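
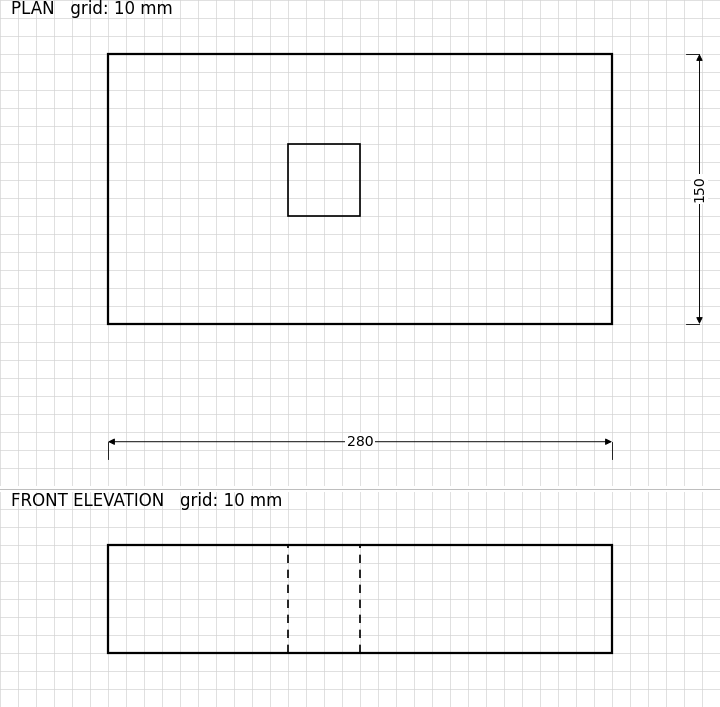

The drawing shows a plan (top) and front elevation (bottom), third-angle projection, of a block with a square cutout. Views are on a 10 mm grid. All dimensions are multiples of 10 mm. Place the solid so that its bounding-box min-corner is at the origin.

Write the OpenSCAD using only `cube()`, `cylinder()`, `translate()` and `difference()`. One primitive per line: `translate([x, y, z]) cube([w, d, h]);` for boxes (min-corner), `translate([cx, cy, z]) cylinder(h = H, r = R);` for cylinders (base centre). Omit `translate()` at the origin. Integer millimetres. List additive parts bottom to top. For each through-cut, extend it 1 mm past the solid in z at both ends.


difference() {
  cube([280, 150, 60]);
  translate([100, 60, -1]) cube([40, 40, 62]);
}


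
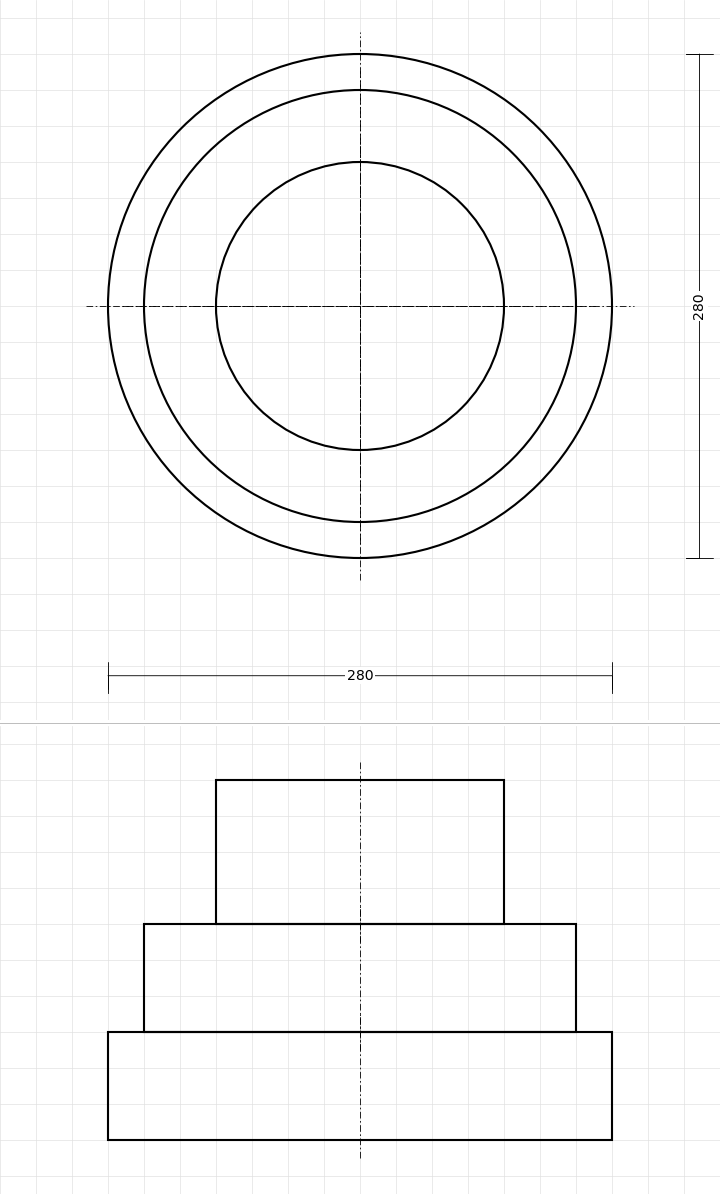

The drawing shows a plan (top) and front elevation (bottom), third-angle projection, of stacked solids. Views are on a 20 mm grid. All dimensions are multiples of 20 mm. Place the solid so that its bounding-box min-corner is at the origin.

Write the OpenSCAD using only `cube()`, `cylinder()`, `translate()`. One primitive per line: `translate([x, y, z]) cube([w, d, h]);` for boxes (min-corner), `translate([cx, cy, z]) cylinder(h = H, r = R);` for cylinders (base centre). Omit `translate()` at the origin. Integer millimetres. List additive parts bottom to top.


translate([140, 140, 0]) cylinder(h = 60, r = 140);
translate([140, 140, 60]) cylinder(h = 60, r = 120);
translate([140, 140, 120]) cylinder(h = 80, r = 80);


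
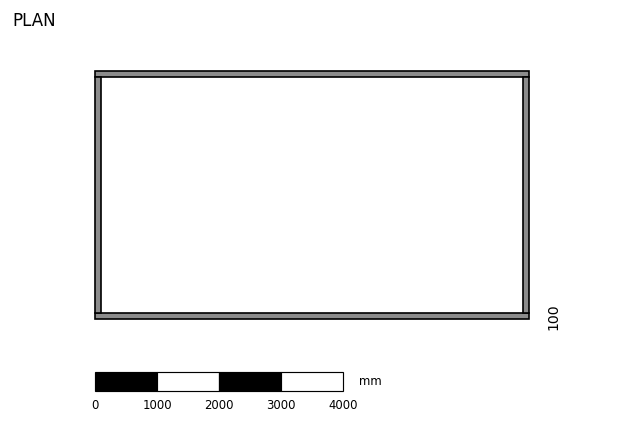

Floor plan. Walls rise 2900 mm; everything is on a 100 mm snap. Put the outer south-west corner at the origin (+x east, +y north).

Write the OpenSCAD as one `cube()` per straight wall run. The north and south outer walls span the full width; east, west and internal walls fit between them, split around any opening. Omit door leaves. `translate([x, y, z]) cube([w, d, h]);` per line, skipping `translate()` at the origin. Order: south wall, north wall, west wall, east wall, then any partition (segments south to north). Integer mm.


cube([7000, 100, 2900]);
translate([0, 3900, 0]) cube([7000, 100, 2900]);
translate([0, 100, 0]) cube([100, 3800, 2900]);
translate([6900, 100, 0]) cube([100, 3800, 2900]);


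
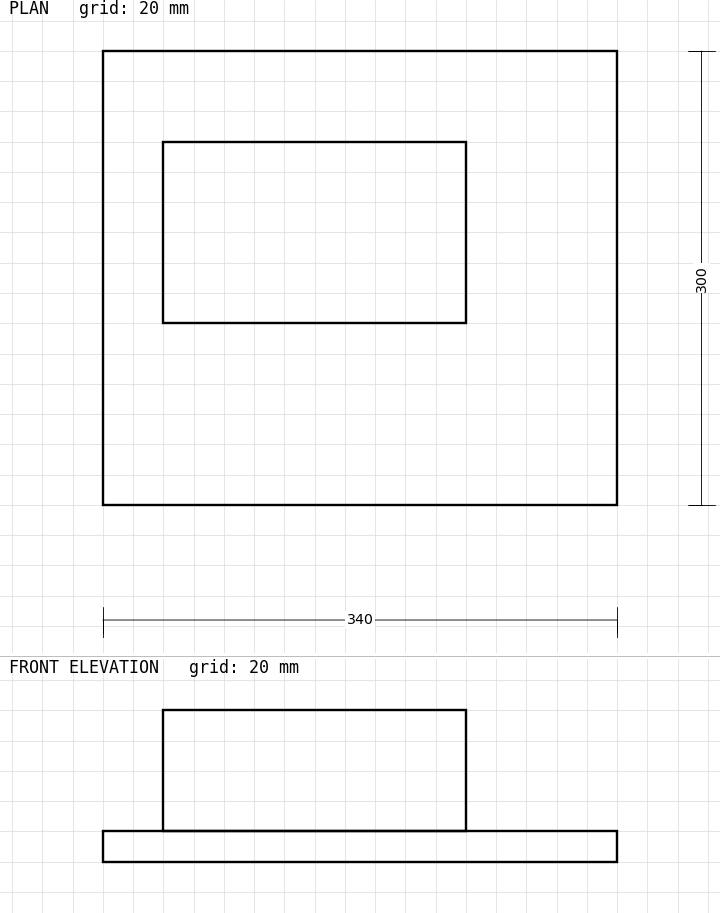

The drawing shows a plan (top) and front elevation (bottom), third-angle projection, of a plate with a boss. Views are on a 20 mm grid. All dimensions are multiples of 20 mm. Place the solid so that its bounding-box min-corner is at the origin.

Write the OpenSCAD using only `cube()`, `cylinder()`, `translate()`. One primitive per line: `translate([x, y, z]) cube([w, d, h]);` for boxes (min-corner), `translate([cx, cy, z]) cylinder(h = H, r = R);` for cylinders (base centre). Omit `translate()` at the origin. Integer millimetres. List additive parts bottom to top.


cube([340, 300, 20]);
translate([40, 120, 20]) cube([200, 120, 80]);


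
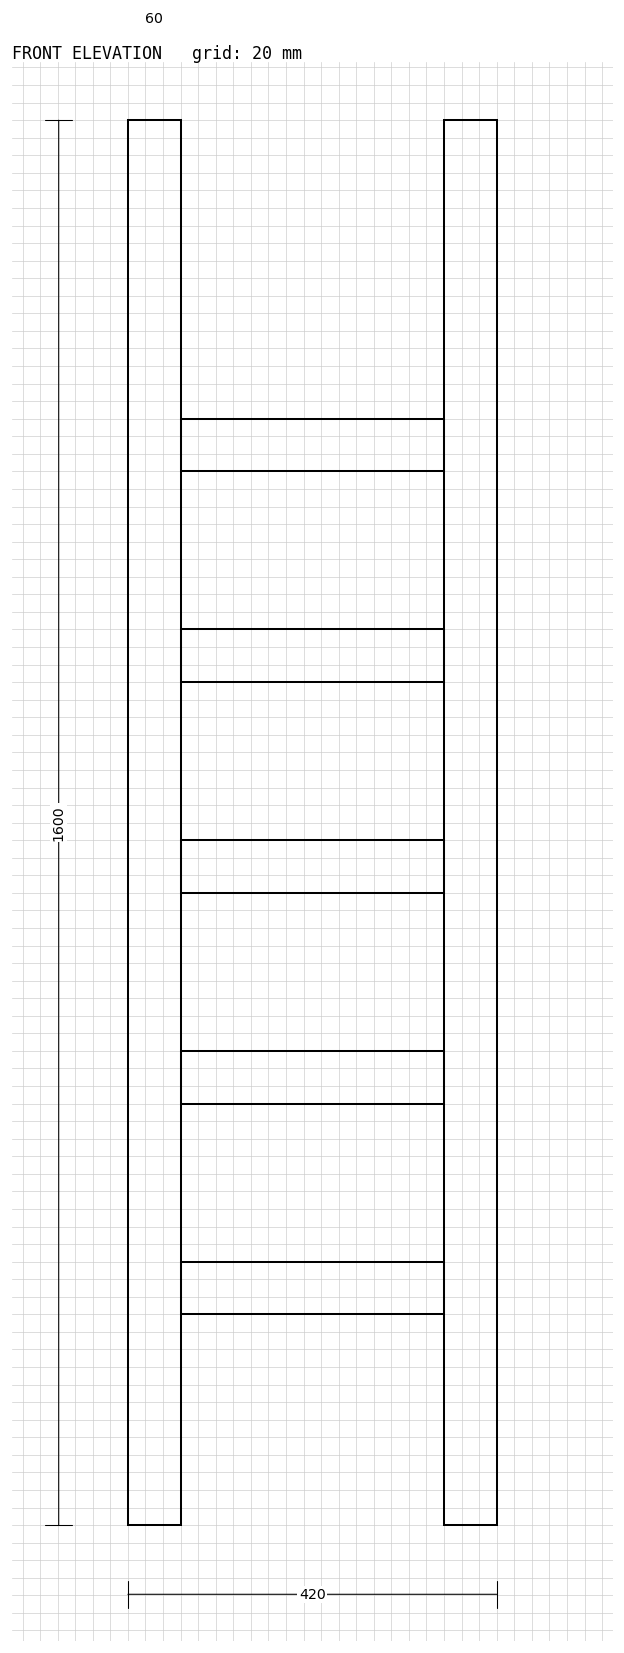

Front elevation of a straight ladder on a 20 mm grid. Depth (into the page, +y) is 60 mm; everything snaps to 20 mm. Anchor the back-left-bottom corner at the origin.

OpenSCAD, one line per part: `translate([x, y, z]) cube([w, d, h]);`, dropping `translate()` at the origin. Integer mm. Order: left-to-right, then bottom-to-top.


cube([60, 60, 1600]);
translate([60, 0, 240]) cube([300, 60, 60]);
translate([60, 0, 480]) cube([300, 60, 60]);
translate([60, 0, 720]) cube([300, 60, 60]);
translate([60, 0, 960]) cube([300, 60, 60]);
translate([60, 0, 1200]) cube([300, 60, 60]);
translate([360, 0, 0]) cube([60, 60, 1600]);


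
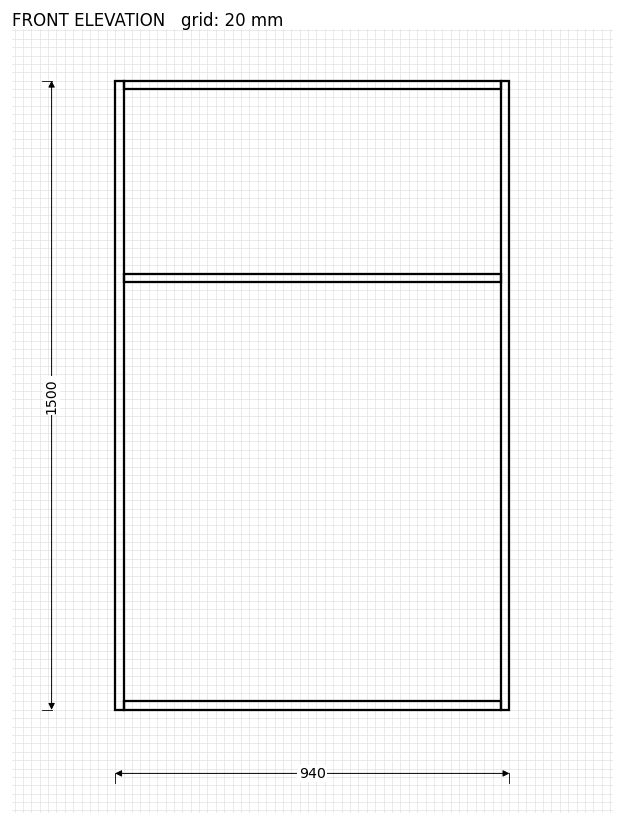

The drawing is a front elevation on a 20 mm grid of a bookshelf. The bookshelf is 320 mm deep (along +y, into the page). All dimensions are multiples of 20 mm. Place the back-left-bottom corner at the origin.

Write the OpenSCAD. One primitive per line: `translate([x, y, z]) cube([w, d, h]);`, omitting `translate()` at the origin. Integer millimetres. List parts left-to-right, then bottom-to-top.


cube([20, 320, 1500]);
translate([20, 0, 0]) cube([900, 320, 20]);
translate([20, 0, 1020]) cube([900, 320, 20]);
translate([20, 0, 1480]) cube([900, 320, 20]);
translate([920, 0, 0]) cube([20, 320, 1500]);


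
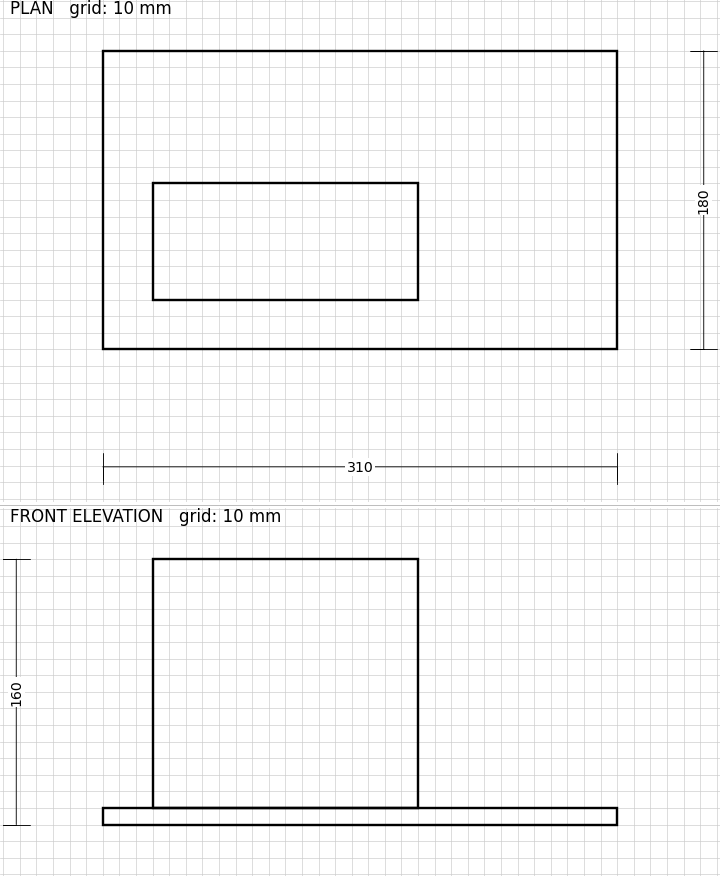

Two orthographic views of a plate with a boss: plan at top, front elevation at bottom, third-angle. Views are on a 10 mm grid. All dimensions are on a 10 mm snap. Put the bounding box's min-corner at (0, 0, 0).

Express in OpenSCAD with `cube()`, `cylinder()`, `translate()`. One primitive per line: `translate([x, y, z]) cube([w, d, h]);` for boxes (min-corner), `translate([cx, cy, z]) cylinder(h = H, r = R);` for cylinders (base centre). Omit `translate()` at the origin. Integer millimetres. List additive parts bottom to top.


cube([310, 180, 10]);
translate([30, 30, 10]) cube([160, 70, 150]);


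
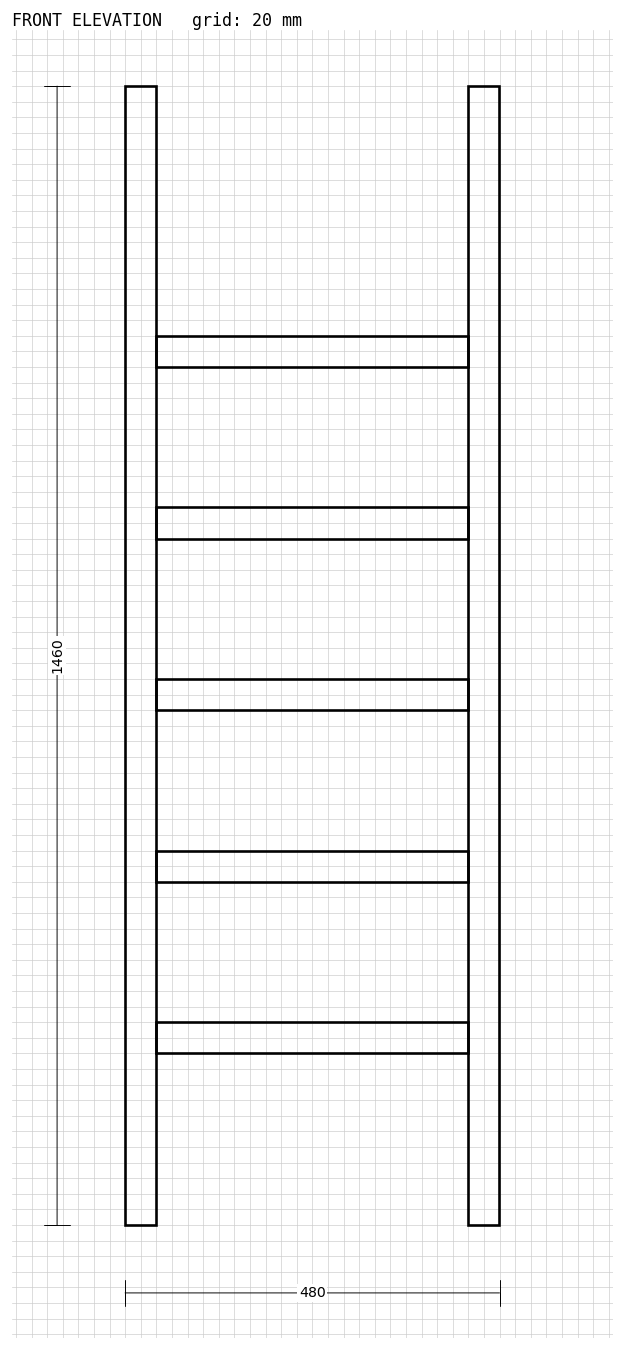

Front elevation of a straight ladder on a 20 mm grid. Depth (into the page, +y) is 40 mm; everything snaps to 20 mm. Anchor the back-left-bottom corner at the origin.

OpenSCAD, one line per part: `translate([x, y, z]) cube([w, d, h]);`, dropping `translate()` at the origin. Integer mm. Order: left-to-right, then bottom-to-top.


cube([40, 40, 1460]);
translate([40, 0, 220]) cube([400, 40, 40]);
translate([40, 0, 440]) cube([400, 40, 40]);
translate([40, 0, 660]) cube([400, 40, 40]);
translate([40, 0, 880]) cube([400, 40, 40]);
translate([40, 0, 1100]) cube([400, 40, 40]);
translate([440, 0, 0]) cube([40, 40, 1460]);


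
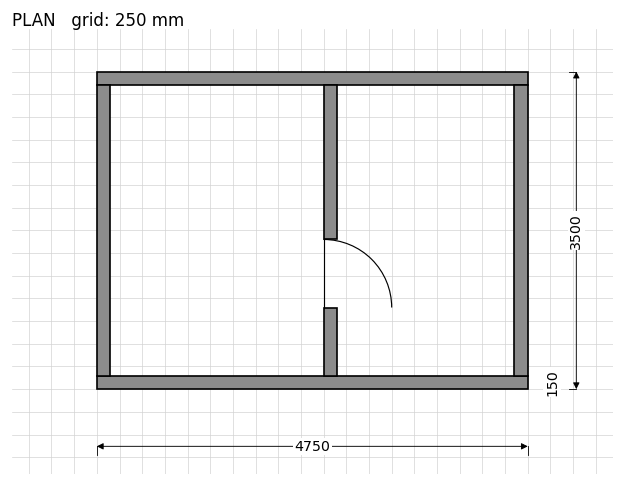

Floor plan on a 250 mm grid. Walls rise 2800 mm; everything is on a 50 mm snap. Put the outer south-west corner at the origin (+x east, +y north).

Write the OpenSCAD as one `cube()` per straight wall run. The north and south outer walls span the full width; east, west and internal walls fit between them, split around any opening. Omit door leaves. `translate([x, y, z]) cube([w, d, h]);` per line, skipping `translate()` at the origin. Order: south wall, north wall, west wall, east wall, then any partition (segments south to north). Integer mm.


cube([4750, 150, 2800]);
translate([0, 3350, 0]) cube([4750, 150, 2800]);
translate([0, 150, 0]) cube([150, 3200, 2800]);
translate([4600, 150, 0]) cube([150, 3200, 2800]);
translate([2500, 150, 0]) cube([150, 750, 2800]);
translate([2500, 1650, 0]) cube([150, 1700, 2800]);


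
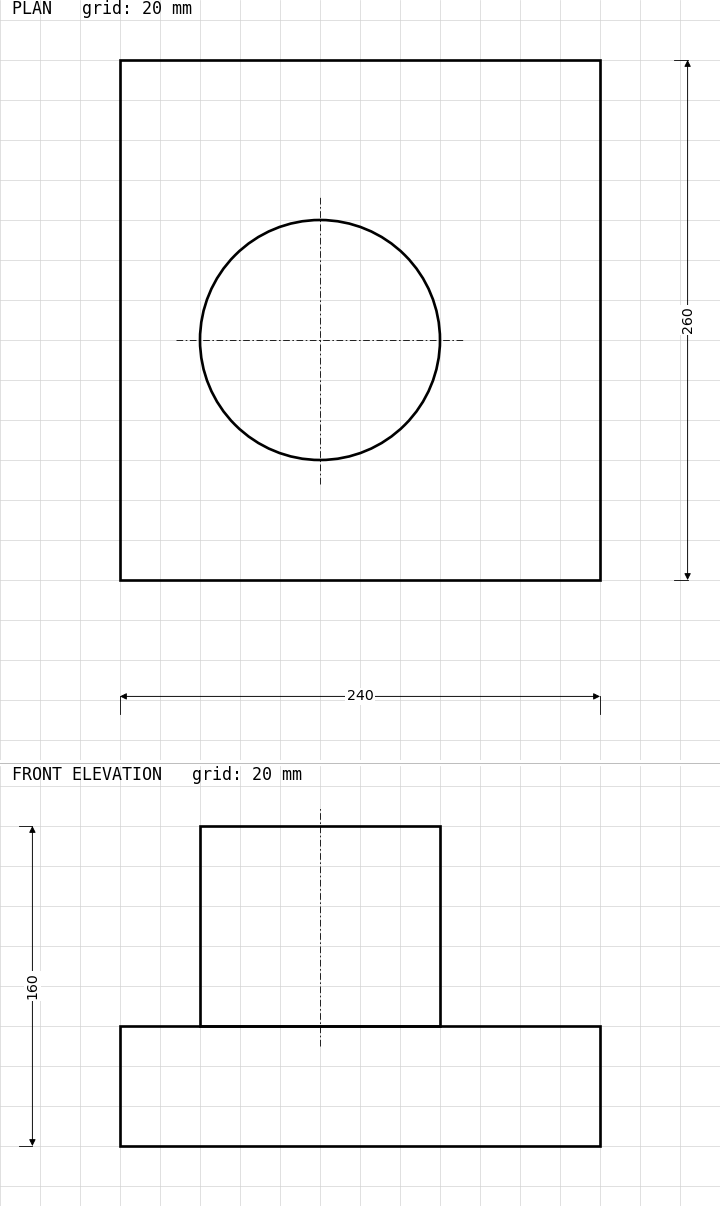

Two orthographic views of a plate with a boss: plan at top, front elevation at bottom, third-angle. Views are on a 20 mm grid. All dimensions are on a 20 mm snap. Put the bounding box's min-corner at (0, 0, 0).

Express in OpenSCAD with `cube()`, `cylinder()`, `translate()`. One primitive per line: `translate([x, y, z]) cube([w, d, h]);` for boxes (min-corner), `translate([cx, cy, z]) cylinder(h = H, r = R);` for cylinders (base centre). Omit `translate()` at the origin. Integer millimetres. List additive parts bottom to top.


cube([240, 260, 60]);
translate([100, 120, 60]) cylinder(h = 100, r = 60);


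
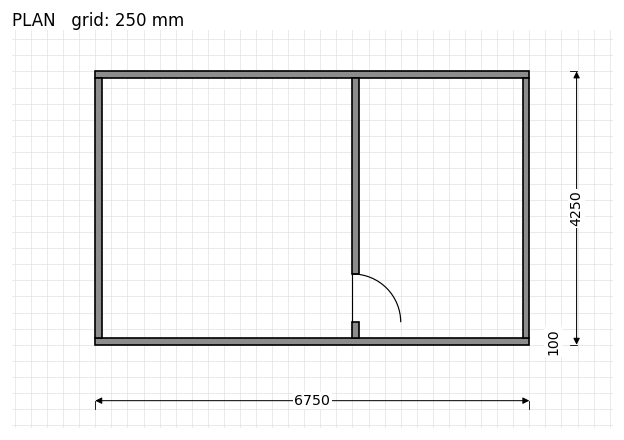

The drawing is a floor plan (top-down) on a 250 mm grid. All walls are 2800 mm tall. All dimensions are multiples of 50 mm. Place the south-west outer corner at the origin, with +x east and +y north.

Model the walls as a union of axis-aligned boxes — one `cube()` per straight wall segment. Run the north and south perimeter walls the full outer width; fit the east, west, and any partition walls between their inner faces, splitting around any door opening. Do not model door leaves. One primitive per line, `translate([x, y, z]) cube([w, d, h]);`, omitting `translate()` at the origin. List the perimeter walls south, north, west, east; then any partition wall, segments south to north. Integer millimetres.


cube([6750, 100, 2800]);
translate([0, 4150, 0]) cube([6750, 100, 2800]);
translate([0, 100, 0]) cube([100, 4050, 2800]);
translate([6650, 100, 0]) cube([100, 4050, 2800]);
translate([4000, 100, 0]) cube([100, 250, 2800]);
translate([4000, 1100, 0]) cube([100, 3050, 2800]);


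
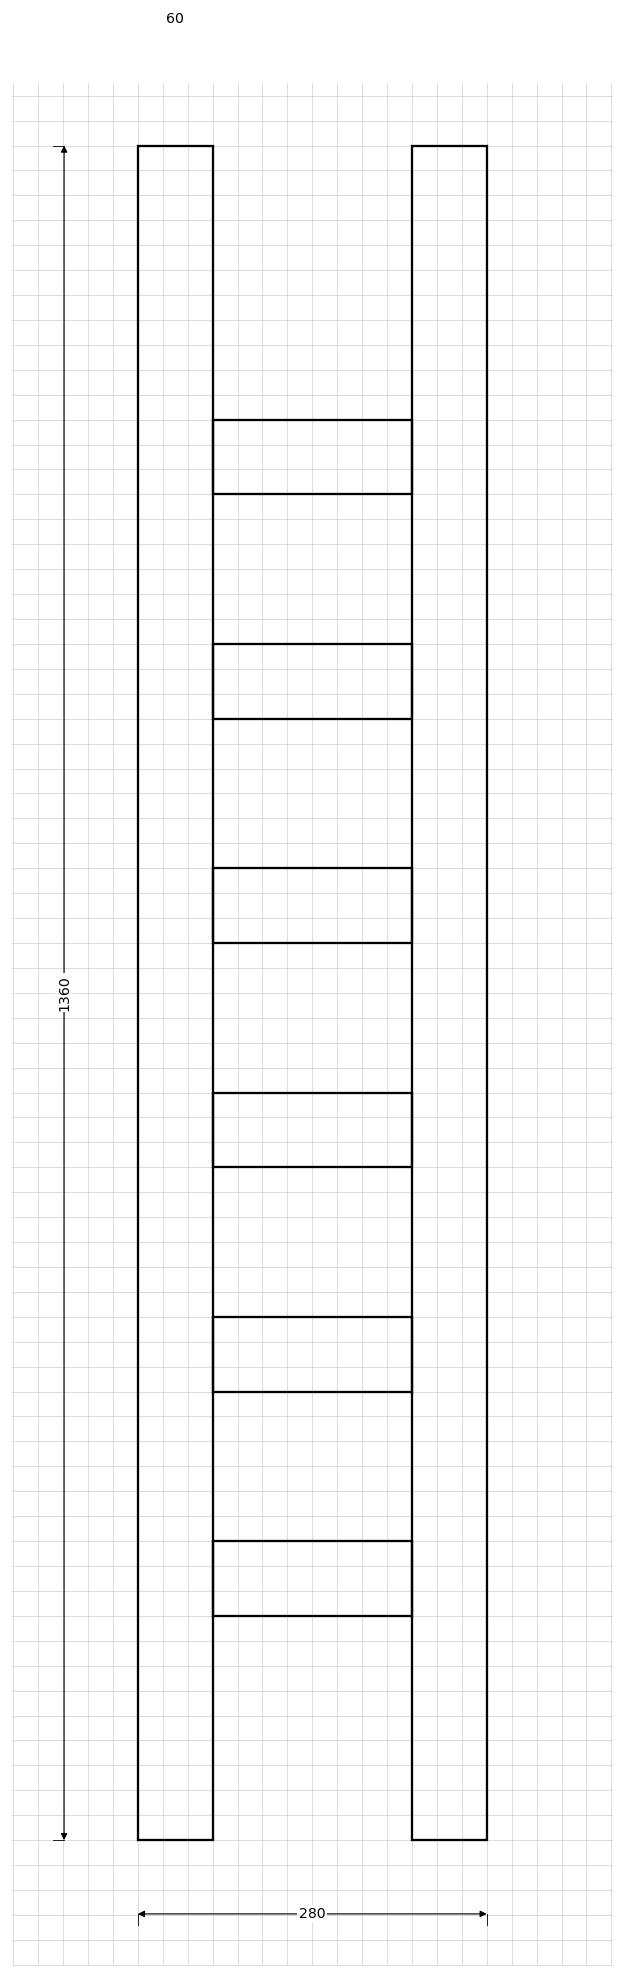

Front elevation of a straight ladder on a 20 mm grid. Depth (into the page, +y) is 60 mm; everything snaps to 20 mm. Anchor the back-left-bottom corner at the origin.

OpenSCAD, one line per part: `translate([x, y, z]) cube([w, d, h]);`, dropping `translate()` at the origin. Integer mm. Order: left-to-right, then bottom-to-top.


cube([60, 60, 1360]);
translate([60, 0, 180]) cube([160, 60, 60]);
translate([60, 0, 360]) cube([160, 60, 60]);
translate([60, 0, 540]) cube([160, 60, 60]);
translate([60, 0, 720]) cube([160, 60, 60]);
translate([60, 0, 900]) cube([160, 60, 60]);
translate([60, 0, 1080]) cube([160, 60, 60]);
translate([220, 0, 0]) cube([60, 60, 1360]);


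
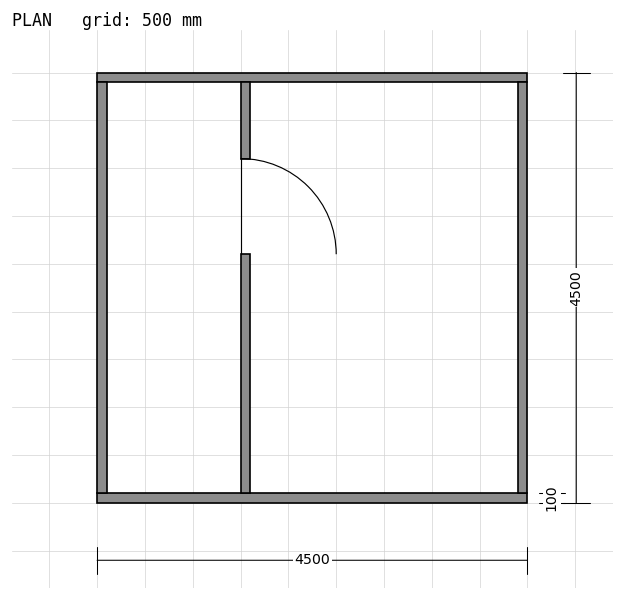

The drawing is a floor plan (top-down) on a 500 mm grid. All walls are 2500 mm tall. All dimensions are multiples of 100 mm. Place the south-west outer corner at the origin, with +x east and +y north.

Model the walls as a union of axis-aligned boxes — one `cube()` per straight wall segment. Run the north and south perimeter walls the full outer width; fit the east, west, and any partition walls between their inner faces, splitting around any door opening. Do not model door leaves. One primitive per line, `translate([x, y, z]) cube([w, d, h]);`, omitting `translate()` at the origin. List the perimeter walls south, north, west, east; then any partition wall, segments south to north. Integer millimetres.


cube([4500, 100, 2500]);
translate([0, 4400, 0]) cube([4500, 100, 2500]);
translate([0, 100, 0]) cube([100, 4300, 2500]);
translate([4400, 100, 0]) cube([100, 4300, 2500]);
translate([1500, 100, 0]) cube([100, 2500, 2500]);
translate([1500, 3600, 0]) cube([100, 800, 2500]);


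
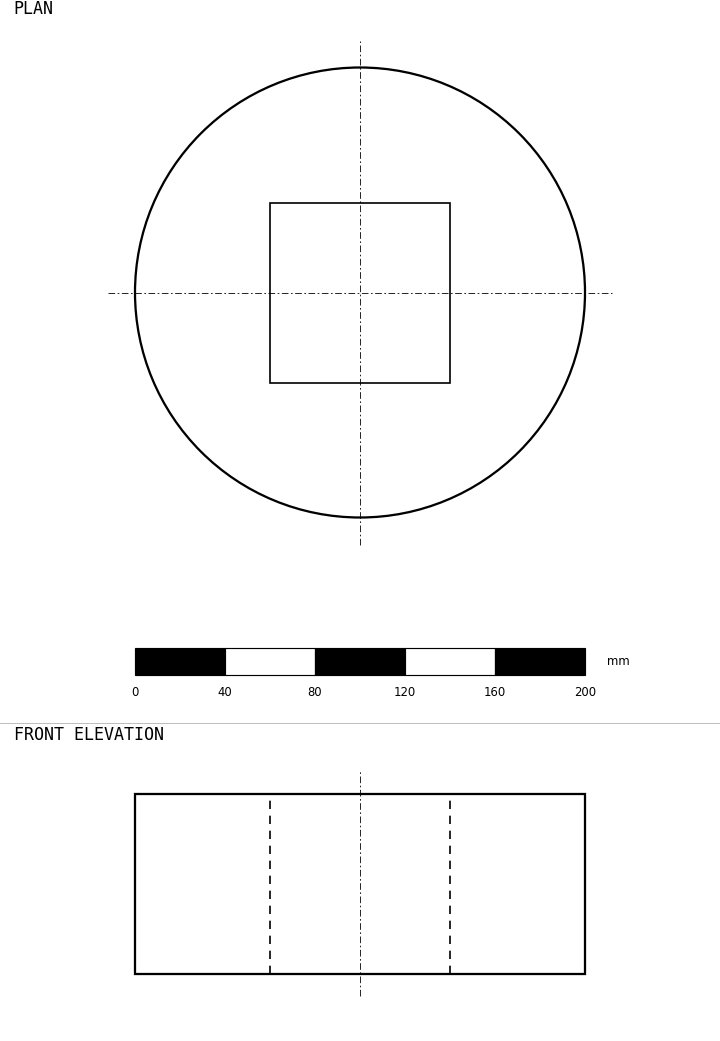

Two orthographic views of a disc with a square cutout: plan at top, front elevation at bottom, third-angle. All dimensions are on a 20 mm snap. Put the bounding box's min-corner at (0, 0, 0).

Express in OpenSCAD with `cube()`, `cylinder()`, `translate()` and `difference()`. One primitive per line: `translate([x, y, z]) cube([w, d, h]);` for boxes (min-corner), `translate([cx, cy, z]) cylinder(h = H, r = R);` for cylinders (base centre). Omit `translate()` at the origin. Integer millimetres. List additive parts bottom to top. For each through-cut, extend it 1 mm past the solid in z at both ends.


difference() {
  translate([100, 100, 0]) cylinder(h = 80, r = 100);
  translate([60, 60, -1]) cube([80, 80, 82]);
}


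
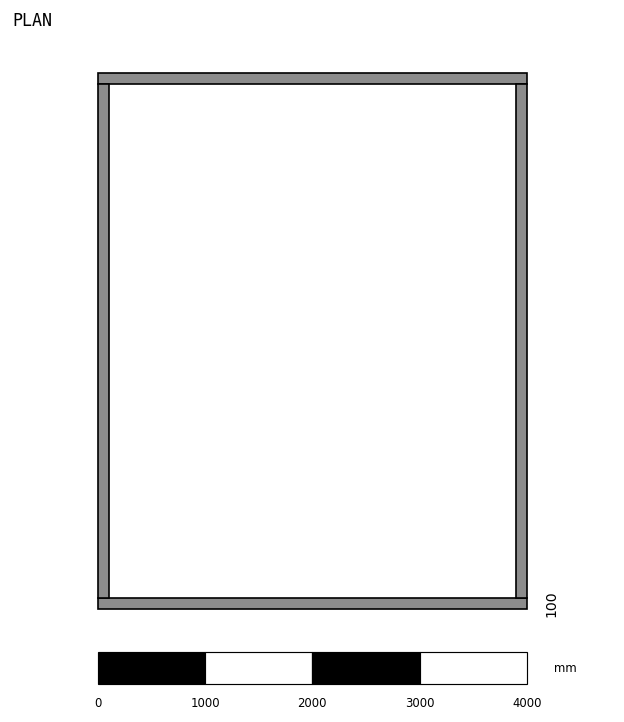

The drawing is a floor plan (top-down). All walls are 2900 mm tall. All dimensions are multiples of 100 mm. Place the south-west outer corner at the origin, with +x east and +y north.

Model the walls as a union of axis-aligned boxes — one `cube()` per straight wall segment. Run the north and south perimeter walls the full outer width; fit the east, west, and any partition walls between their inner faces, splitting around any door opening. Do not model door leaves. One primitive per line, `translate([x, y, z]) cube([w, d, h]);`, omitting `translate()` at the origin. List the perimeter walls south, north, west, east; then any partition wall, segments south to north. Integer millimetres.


cube([4000, 100, 2900]);
translate([0, 4900, 0]) cube([4000, 100, 2900]);
translate([0, 100, 0]) cube([100, 4800, 2900]);
translate([3900, 100, 0]) cube([100, 4800, 2900]);


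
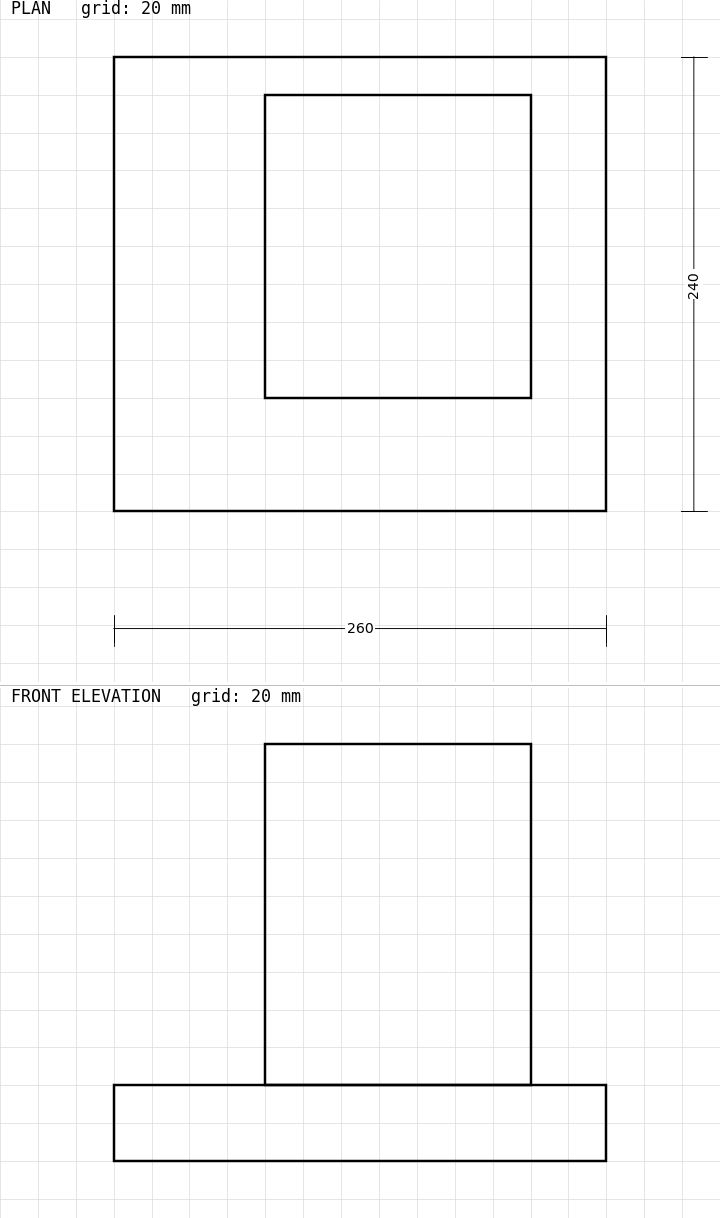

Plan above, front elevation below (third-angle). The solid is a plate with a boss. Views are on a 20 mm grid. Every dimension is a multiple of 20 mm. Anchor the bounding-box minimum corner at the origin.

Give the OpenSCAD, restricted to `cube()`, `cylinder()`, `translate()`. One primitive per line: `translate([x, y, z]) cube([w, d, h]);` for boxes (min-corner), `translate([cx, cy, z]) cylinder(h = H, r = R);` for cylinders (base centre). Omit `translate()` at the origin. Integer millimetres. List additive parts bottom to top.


cube([260, 240, 40]);
translate([80, 60, 40]) cube([140, 160, 180]);


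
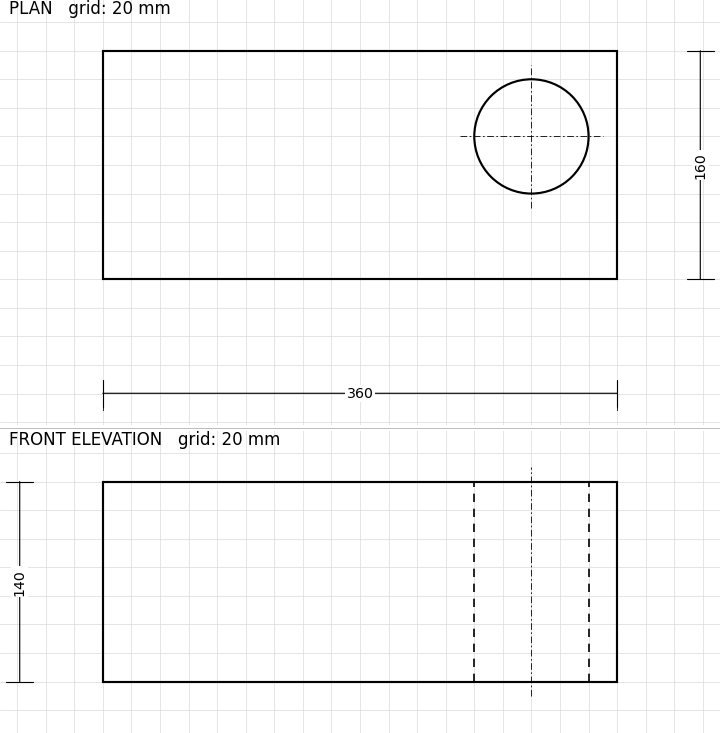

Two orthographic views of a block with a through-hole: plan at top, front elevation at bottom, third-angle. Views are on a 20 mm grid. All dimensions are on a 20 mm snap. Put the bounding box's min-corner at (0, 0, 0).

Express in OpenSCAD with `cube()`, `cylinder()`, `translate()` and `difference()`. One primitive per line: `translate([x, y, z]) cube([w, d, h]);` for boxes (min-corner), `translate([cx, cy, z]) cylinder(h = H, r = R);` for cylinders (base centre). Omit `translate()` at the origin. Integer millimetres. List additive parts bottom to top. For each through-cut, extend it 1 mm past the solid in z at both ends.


difference() {
  cube([360, 160, 140]);
  translate([300, 100, -1]) cylinder(h = 142, r = 40);
}


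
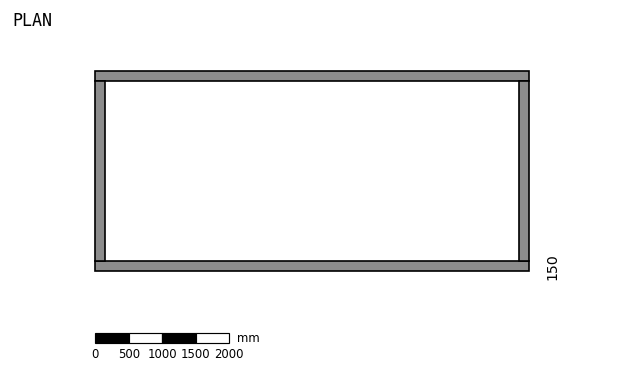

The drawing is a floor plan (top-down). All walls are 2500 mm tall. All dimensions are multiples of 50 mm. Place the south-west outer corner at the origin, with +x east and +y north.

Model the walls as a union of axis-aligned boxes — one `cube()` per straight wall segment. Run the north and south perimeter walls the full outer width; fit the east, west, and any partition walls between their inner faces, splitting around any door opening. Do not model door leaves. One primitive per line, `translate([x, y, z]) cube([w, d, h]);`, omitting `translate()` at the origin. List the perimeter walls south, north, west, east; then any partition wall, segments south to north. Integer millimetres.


cube([6500, 150, 2500]);
translate([0, 2850, 0]) cube([6500, 150, 2500]);
translate([0, 150, 0]) cube([150, 2700, 2500]);
translate([6350, 150, 0]) cube([150, 2700, 2500]);


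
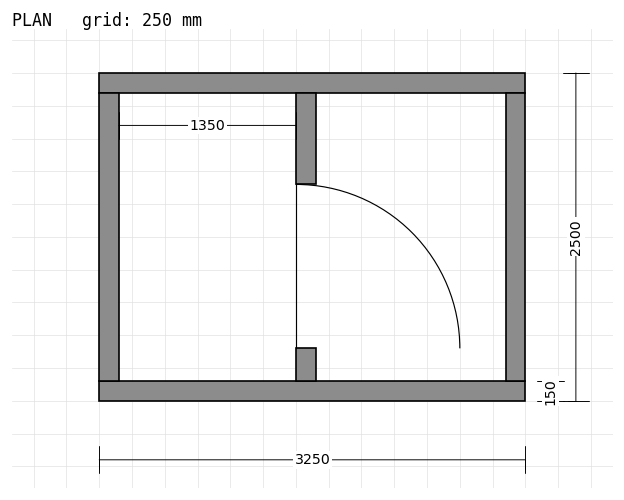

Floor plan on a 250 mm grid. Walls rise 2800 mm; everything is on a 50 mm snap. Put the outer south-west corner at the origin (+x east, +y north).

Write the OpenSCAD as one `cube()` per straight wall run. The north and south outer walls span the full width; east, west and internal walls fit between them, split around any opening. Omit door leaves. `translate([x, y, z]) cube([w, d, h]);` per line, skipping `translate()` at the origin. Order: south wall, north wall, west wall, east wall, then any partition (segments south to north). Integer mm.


cube([3250, 150, 2800]);
translate([0, 2350, 0]) cube([3250, 150, 2800]);
translate([0, 150, 0]) cube([150, 2200, 2800]);
translate([3100, 150, 0]) cube([150, 2200, 2800]);
translate([1500, 150, 0]) cube([150, 250, 2800]);
translate([1500, 1650, 0]) cube([150, 700, 2800]);


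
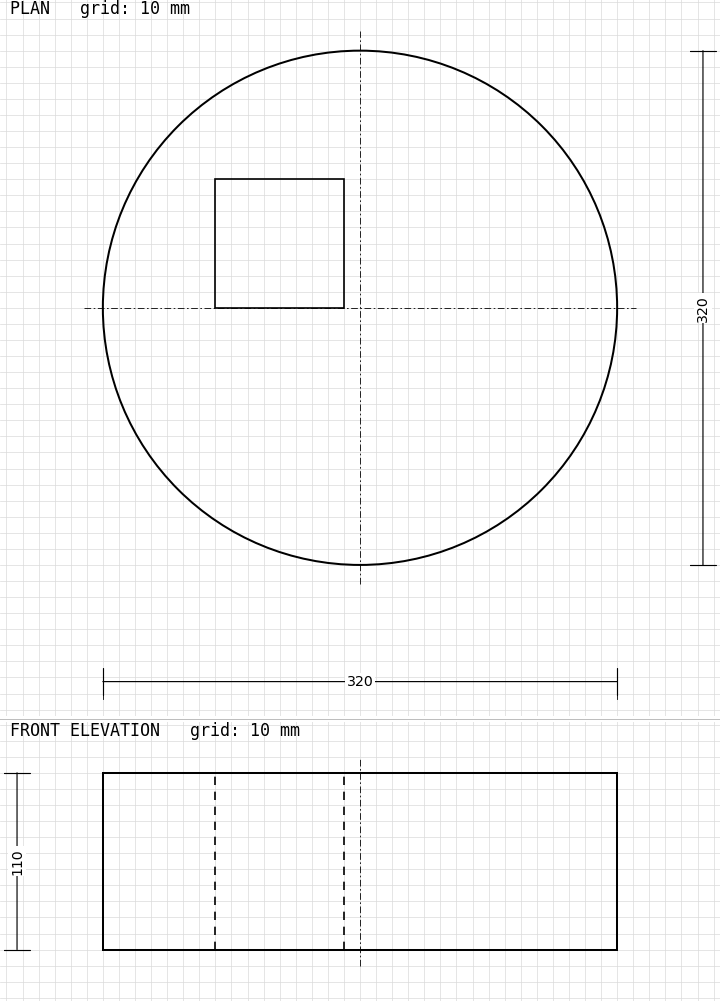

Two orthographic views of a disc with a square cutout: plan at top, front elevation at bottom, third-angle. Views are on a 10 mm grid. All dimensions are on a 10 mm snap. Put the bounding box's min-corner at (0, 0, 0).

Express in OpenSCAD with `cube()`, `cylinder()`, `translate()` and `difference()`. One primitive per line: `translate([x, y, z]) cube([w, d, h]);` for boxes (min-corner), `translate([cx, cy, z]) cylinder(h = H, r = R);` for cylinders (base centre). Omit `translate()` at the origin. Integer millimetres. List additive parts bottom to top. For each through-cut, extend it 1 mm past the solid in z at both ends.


difference() {
  translate([160, 160, 0]) cylinder(h = 110, r = 160);
  translate([70, 160, -1]) cube([80, 80, 112]);
}


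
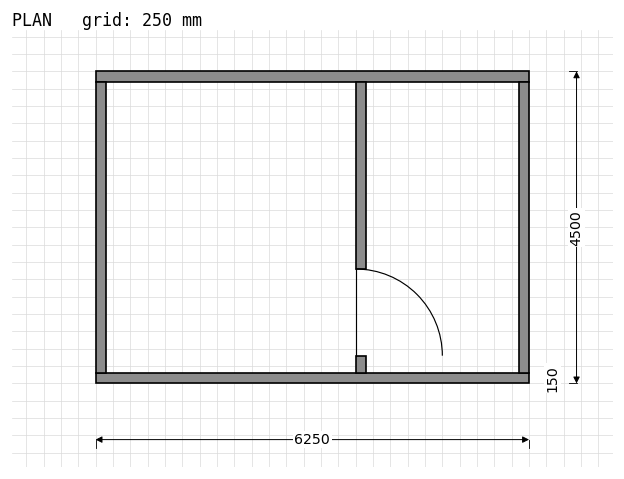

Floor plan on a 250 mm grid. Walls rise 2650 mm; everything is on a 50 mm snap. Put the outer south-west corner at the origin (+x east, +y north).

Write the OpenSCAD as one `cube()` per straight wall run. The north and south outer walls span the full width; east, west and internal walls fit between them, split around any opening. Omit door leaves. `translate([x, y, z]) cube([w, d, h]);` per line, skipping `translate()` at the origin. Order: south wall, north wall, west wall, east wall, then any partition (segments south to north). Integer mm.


cube([6250, 150, 2650]);
translate([0, 4350, 0]) cube([6250, 150, 2650]);
translate([0, 150, 0]) cube([150, 4200, 2650]);
translate([6100, 150, 0]) cube([150, 4200, 2650]);
translate([3750, 150, 0]) cube([150, 250, 2650]);
translate([3750, 1650, 0]) cube([150, 2700, 2650]);


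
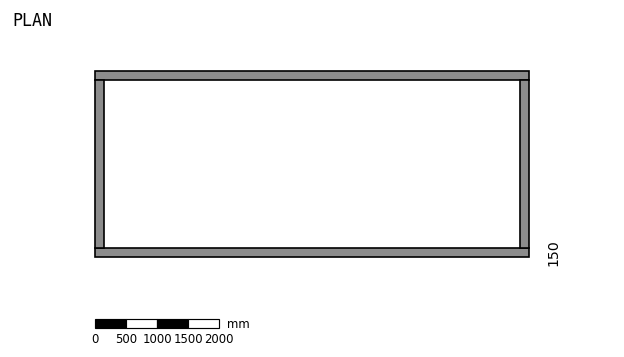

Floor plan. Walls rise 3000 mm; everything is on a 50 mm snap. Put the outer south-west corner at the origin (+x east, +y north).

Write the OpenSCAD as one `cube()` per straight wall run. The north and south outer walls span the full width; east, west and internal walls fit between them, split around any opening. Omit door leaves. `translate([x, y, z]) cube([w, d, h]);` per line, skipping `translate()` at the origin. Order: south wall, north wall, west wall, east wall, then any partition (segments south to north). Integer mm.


cube([7000, 150, 3000]);
translate([0, 2850, 0]) cube([7000, 150, 3000]);
translate([0, 150, 0]) cube([150, 2700, 3000]);
translate([6850, 150, 0]) cube([150, 2700, 3000]);


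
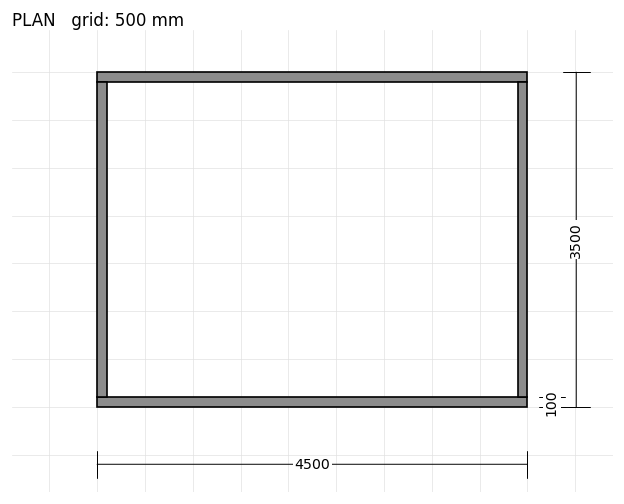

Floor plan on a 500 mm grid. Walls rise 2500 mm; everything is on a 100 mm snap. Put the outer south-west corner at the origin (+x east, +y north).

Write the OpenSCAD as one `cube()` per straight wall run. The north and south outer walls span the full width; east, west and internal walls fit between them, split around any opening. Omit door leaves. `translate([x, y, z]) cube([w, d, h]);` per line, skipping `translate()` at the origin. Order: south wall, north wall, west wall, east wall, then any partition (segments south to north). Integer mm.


cube([4500, 100, 2500]);
translate([0, 3400, 0]) cube([4500, 100, 2500]);
translate([0, 100, 0]) cube([100, 3300, 2500]);
translate([4400, 100, 0]) cube([100, 3300, 2500]);


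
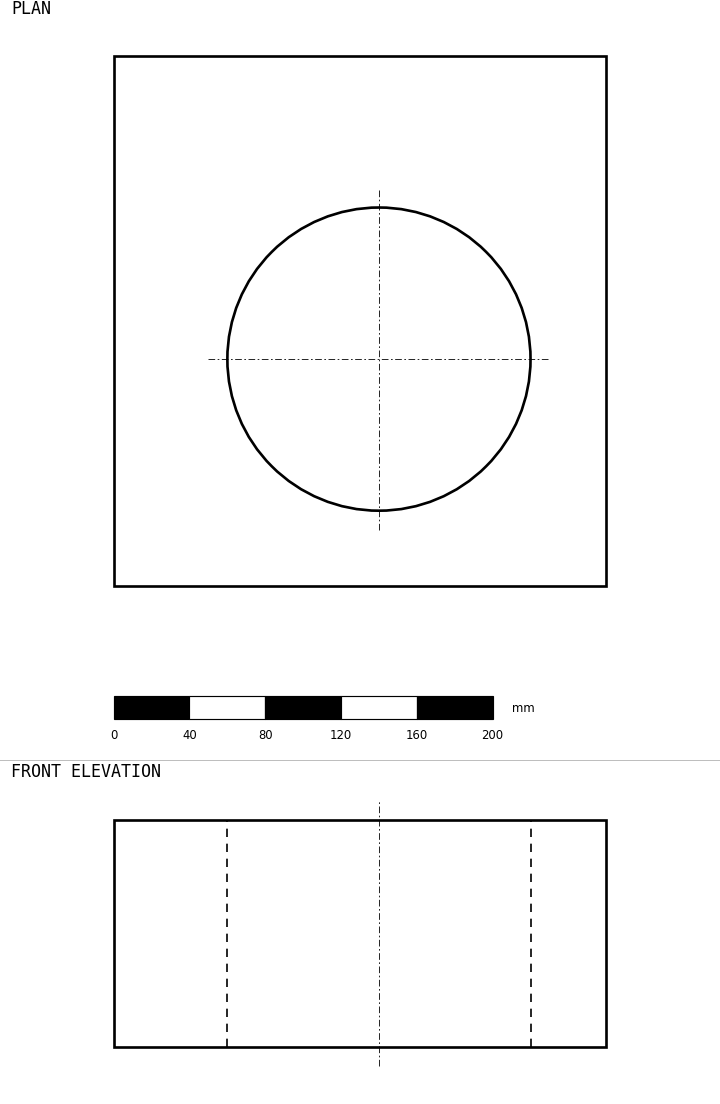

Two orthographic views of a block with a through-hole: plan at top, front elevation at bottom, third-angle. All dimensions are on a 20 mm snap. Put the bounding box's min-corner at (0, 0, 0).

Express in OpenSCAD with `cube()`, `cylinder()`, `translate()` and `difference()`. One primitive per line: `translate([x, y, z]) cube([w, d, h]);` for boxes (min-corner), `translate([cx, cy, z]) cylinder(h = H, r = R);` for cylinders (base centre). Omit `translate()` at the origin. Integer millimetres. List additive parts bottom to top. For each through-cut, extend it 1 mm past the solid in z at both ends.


difference() {
  cube([260, 280, 120]);
  translate([140, 120, -1]) cylinder(h = 122, r = 80);
}


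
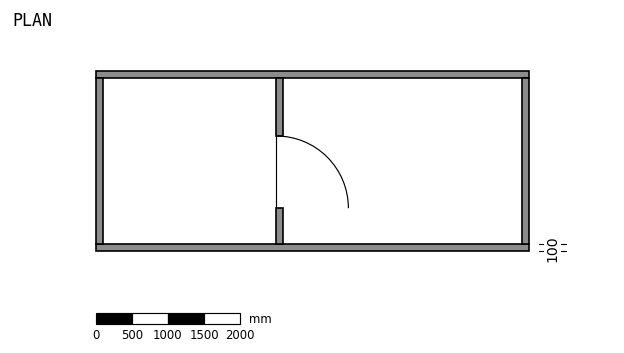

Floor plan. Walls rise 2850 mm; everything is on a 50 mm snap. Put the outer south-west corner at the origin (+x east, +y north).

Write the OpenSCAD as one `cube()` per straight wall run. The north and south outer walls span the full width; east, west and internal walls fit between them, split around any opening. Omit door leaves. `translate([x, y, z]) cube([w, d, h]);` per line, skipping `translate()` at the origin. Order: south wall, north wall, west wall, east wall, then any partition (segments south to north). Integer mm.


cube([6000, 100, 2850]);
translate([0, 2400, 0]) cube([6000, 100, 2850]);
translate([0, 100, 0]) cube([100, 2300, 2850]);
translate([5900, 100, 0]) cube([100, 2300, 2850]);
translate([2500, 100, 0]) cube([100, 500, 2850]);
translate([2500, 1600, 0]) cube([100, 800, 2850]);


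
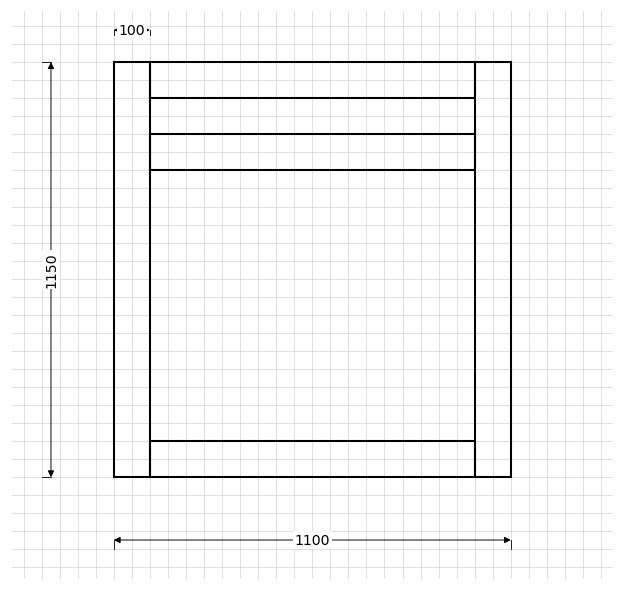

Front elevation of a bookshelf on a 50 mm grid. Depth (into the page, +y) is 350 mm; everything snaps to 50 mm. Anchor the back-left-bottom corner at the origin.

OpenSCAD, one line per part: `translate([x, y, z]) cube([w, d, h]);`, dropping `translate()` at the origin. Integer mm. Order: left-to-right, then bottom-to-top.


cube([100, 350, 1150]);
translate([100, 0, 0]) cube([900, 350, 100]);
translate([100, 0, 850]) cube([900, 350, 100]);
translate([100, 0, 1050]) cube([900, 350, 100]);
translate([1000, 0, 0]) cube([100, 350, 1150]);


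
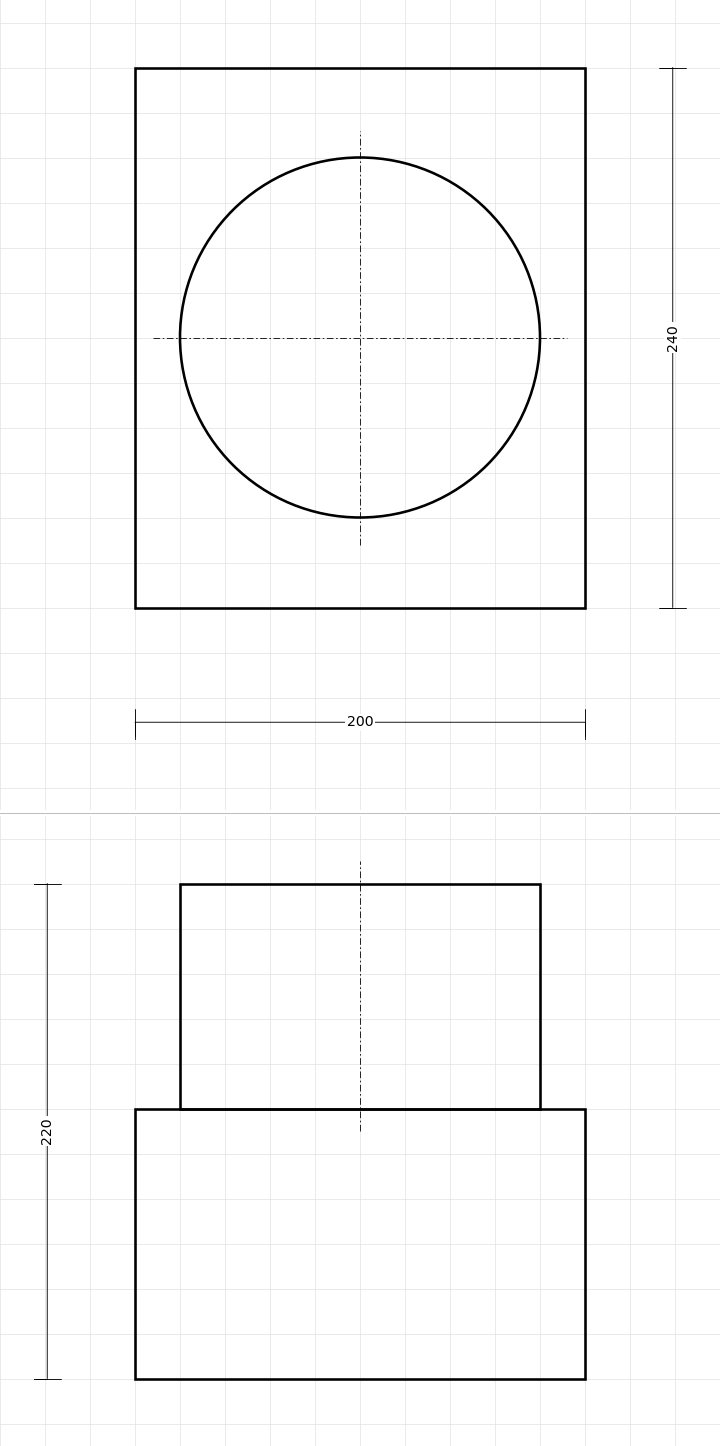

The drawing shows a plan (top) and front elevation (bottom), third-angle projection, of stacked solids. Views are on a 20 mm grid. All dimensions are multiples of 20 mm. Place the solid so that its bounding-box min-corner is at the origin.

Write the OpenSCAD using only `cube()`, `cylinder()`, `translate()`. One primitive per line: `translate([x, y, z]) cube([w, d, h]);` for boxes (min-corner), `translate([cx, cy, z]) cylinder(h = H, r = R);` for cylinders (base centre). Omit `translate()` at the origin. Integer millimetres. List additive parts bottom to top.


cube([200, 240, 120]);
translate([100, 120, 120]) cylinder(h = 100, r = 80);


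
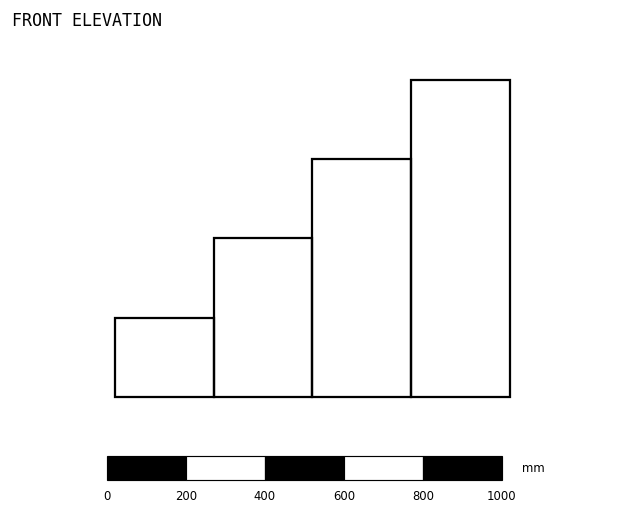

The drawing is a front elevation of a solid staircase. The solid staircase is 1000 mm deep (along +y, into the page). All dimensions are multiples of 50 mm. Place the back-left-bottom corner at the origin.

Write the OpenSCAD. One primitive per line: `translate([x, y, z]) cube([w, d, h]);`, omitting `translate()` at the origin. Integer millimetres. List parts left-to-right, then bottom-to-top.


cube([250, 1000, 200]);
translate([250, 0, 0]) cube([250, 1000, 400]);
translate([500, 0, 0]) cube([250, 1000, 600]);
translate([750, 0, 0]) cube([250, 1000, 800]);


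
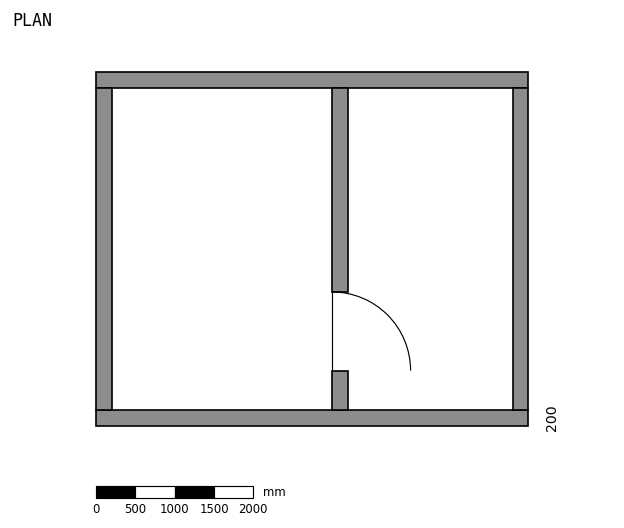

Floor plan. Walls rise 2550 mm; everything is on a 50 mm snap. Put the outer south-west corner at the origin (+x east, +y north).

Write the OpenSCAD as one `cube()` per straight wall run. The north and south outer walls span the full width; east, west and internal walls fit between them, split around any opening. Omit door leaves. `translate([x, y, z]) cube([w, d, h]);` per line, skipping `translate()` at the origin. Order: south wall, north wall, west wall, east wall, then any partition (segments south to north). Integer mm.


cube([5500, 200, 2550]);
translate([0, 4300, 0]) cube([5500, 200, 2550]);
translate([0, 200, 0]) cube([200, 4100, 2550]);
translate([5300, 200, 0]) cube([200, 4100, 2550]);
translate([3000, 200, 0]) cube([200, 500, 2550]);
translate([3000, 1700, 0]) cube([200, 2600, 2550]);


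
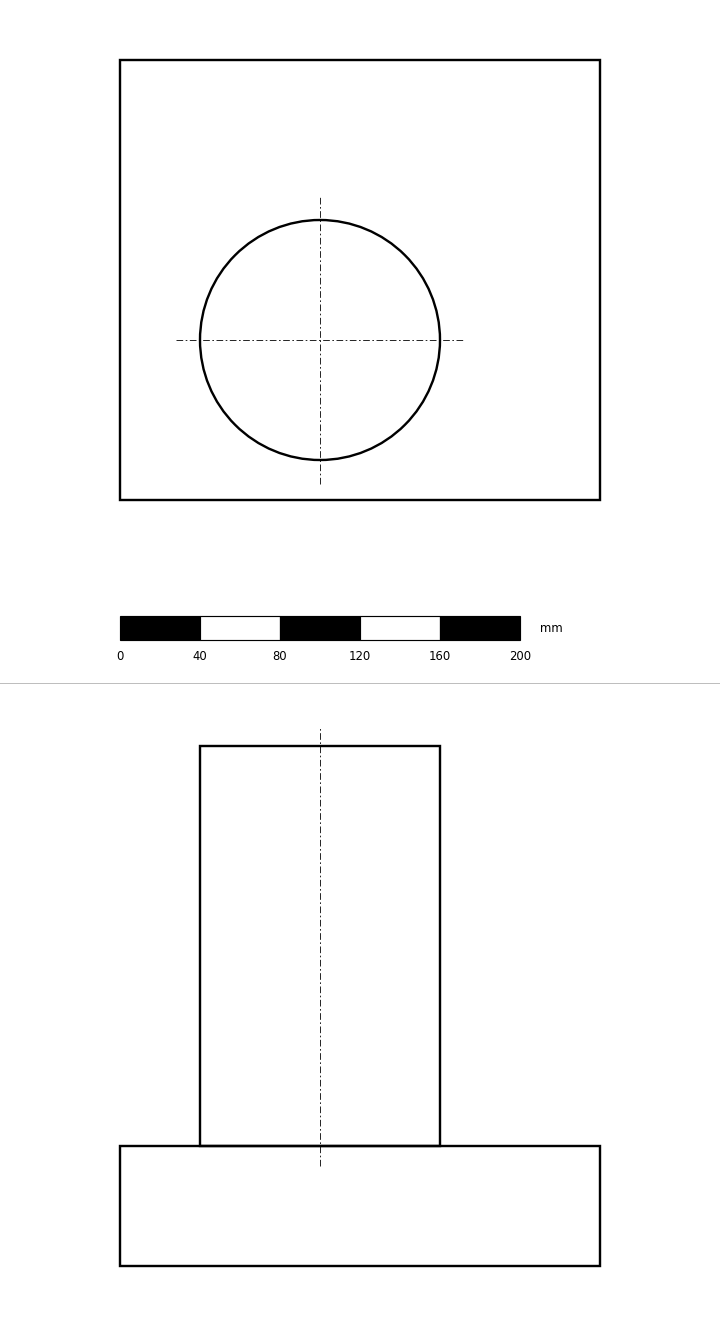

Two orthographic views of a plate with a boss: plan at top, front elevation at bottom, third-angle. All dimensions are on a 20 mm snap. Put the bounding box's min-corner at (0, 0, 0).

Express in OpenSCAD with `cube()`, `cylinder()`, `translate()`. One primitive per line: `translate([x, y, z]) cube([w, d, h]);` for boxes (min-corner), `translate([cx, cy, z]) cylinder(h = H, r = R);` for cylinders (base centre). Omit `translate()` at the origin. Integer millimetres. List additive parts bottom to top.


cube([240, 220, 60]);
translate([100, 80, 60]) cylinder(h = 200, r = 60);


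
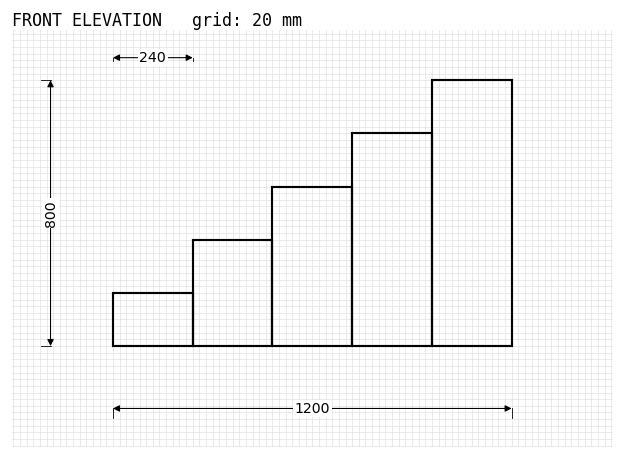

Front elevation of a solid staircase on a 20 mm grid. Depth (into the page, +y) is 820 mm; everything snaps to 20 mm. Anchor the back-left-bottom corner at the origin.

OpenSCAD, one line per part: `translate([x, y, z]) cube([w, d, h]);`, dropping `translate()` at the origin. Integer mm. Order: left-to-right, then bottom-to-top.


cube([240, 820, 160]);
translate([240, 0, 0]) cube([240, 820, 320]);
translate([480, 0, 0]) cube([240, 820, 480]);
translate([720, 0, 0]) cube([240, 820, 640]);
translate([960, 0, 0]) cube([240, 820, 800]);


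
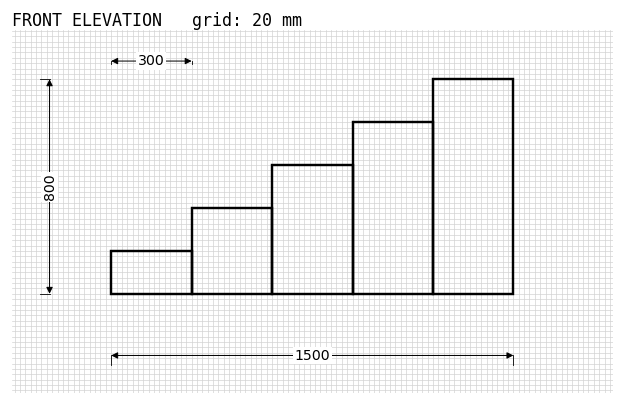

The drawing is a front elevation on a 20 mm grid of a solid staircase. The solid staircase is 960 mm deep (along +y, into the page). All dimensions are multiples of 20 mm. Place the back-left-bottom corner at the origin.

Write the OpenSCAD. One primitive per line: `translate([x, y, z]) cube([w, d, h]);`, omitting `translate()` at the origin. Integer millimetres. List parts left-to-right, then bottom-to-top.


cube([300, 960, 160]);
translate([300, 0, 0]) cube([300, 960, 320]);
translate([600, 0, 0]) cube([300, 960, 480]);
translate([900, 0, 0]) cube([300, 960, 640]);
translate([1200, 0, 0]) cube([300, 960, 800]);


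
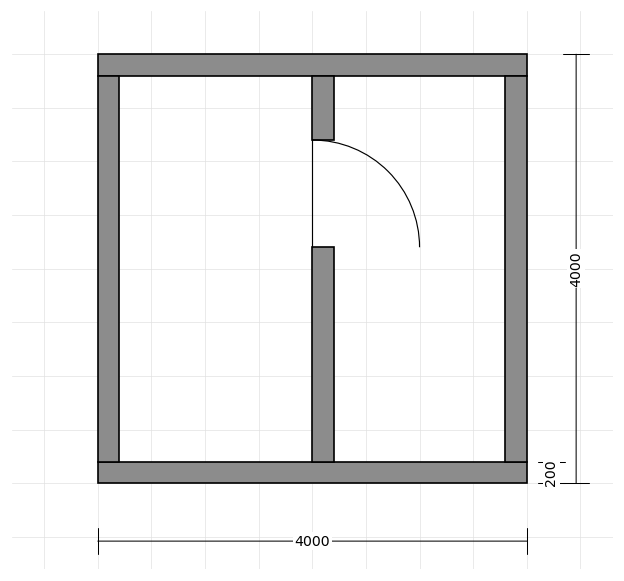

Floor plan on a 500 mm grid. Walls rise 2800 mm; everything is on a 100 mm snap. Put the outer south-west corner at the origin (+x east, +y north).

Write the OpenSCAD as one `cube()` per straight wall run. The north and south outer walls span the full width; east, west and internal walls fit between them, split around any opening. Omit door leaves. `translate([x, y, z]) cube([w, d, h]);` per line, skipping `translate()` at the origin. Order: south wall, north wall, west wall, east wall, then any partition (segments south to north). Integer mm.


cube([4000, 200, 2800]);
translate([0, 3800, 0]) cube([4000, 200, 2800]);
translate([0, 200, 0]) cube([200, 3600, 2800]);
translate([3800, 200, 0]) cube([200, 3600, 2800]);
translate([2000, 200, 0]) cube([200, 2000, 2800]);
translate([2000, 3200, 0]) cube([200, 600, 2800]);


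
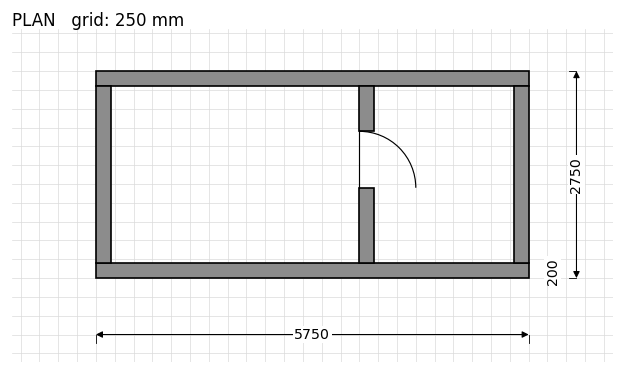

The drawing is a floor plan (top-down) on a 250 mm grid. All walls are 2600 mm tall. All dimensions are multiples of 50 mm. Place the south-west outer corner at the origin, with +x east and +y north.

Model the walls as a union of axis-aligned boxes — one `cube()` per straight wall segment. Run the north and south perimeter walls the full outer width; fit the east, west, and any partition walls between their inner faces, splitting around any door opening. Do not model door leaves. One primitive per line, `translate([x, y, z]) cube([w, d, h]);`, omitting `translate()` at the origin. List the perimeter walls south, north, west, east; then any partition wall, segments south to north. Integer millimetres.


cube([5750, 200, 2600]);
translate([0, 2550, 0]) cube([5750, 200, 2600]);
translate([0, 200, 0]) cube([200, 2350, 2600]);
translate([5550, 200, 0]) cube([200, 2350, 2600]);
translate([3500, 200, 0]) cube([200, 1000, 2600]);
translate([3500, 1950, 0]) cube([200, 600, 2600]);


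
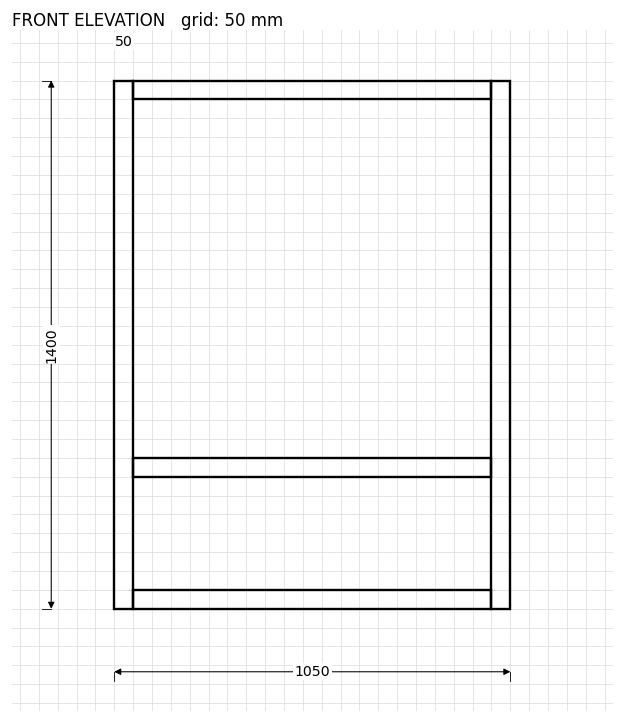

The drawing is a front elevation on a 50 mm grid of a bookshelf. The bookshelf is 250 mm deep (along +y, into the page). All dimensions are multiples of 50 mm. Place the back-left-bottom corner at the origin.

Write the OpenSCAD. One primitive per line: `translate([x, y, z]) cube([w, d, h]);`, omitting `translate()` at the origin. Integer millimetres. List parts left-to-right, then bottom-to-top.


cube([50, 250, 1400]);
translate([50, 0, 0]) cube([950, 250, 50]);
translate([50, 0, 350]) cube([950, 250, 50]);
translate([50, 0, 1350]) cube([950, 250, 50]);
translate([1000, 0, 0]) cube([50, 250, 1400]);


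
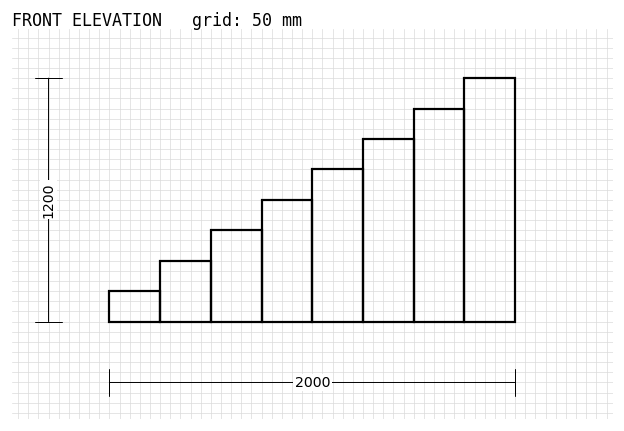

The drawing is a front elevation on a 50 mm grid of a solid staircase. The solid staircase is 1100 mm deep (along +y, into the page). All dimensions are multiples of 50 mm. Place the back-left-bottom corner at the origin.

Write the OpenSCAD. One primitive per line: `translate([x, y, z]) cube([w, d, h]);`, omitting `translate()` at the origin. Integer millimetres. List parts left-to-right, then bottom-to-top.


cube([250, 1100, 150]);
translate([250, 0, 0]) cube([250, 1100, 300]);
translate([500, 0, 0]) cube([250, 1100, 450]);
translate([750, 0, 0]) cube([250, 1100, 600]);
translate([1000, 0, 0]) cube([250, 1100, 750]);
translate([1250, 0, 0]) cube([250, 1100, 900]);
translate([1500, 0, 0]) cube([250, 1100, 1050]);
translate([1750, 0, 0]) cube([250, 1100, 1200]);


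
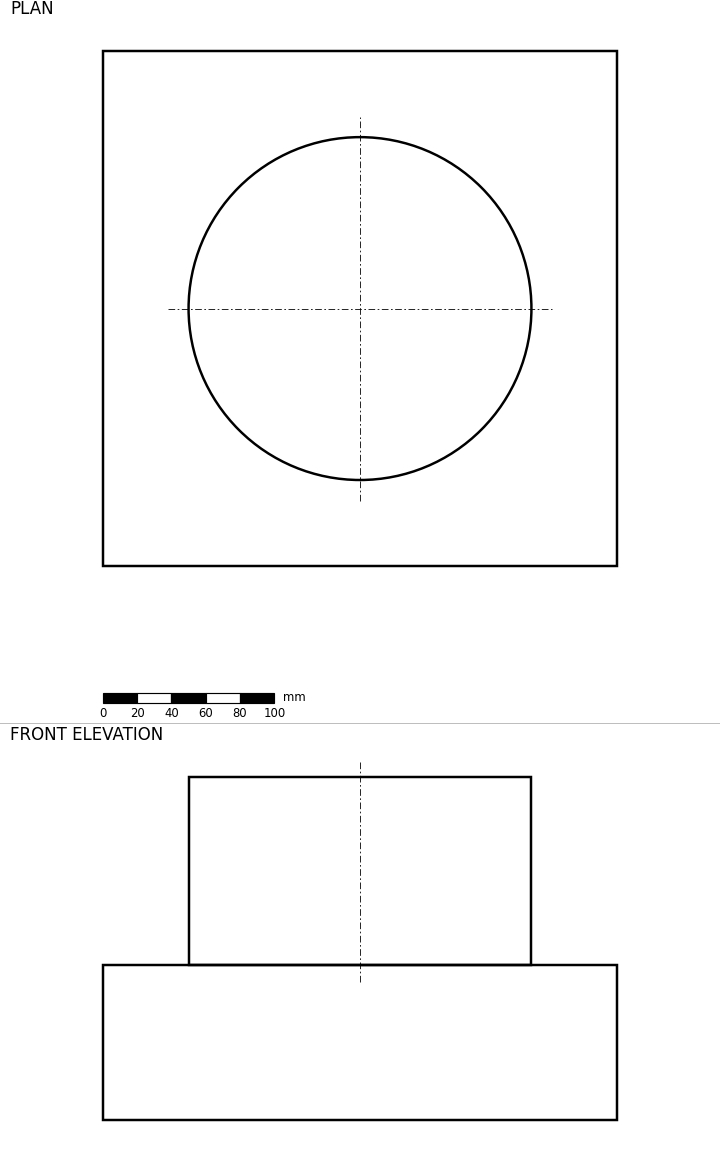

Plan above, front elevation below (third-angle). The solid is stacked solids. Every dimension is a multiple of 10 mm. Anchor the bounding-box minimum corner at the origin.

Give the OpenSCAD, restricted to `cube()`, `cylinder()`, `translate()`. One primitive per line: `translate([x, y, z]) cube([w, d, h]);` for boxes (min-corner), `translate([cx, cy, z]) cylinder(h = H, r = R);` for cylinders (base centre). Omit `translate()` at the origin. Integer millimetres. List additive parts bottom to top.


cube([300, 300, 90]);
translate([150, 150, 90]) cylinder(h = 110, r = 100);


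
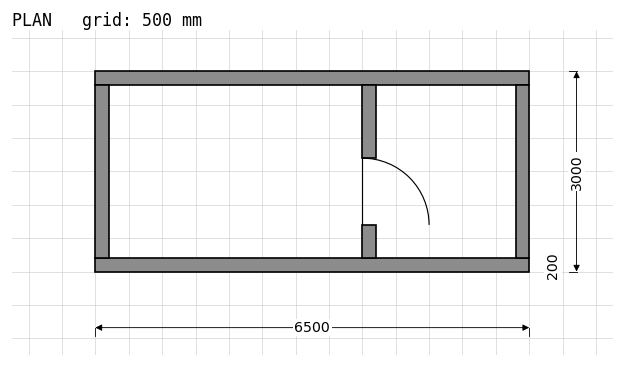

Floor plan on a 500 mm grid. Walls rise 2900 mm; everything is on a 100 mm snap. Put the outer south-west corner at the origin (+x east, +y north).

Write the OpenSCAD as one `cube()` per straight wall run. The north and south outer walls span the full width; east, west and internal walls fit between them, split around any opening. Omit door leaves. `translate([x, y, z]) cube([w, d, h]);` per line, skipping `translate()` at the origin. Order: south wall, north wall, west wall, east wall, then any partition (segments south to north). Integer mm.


cube([6500, 200, 2900]);
translate([0, 2800, 0]) cube([6500, 200, 2900]);
translate([0, 200, 0]) cube([200, 2600, 2900]);
translate([6300, 200, 0]) cube([200, 2600, 2900]);
translate([4000, 200, 0]) cube([200, 500, 2900]);
translate([4000, 1700, 0]) cube([200, 1100, 2900]);


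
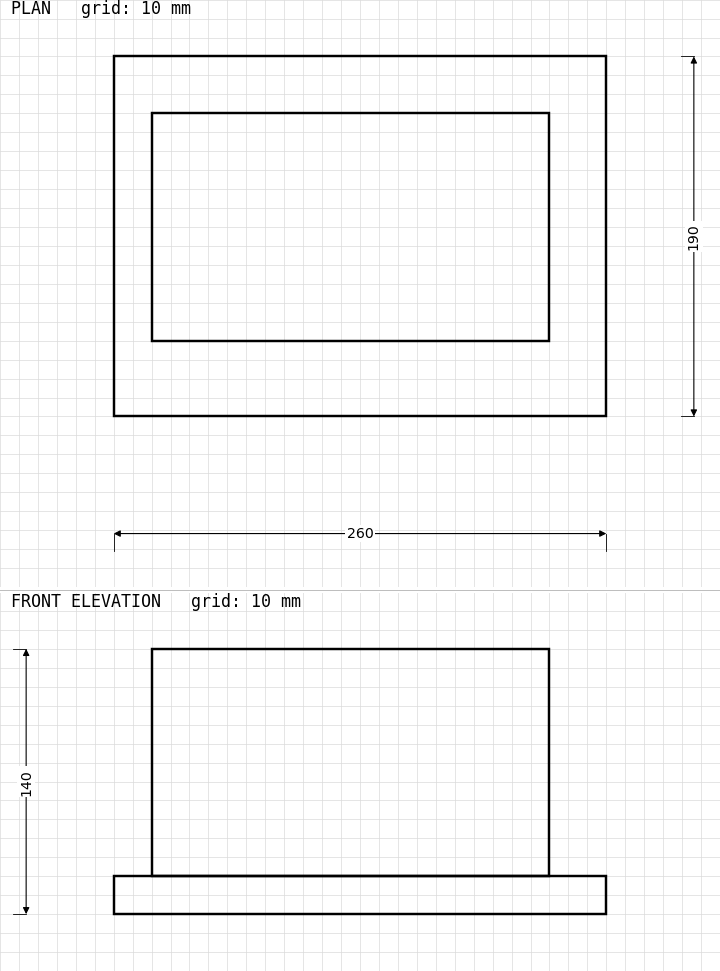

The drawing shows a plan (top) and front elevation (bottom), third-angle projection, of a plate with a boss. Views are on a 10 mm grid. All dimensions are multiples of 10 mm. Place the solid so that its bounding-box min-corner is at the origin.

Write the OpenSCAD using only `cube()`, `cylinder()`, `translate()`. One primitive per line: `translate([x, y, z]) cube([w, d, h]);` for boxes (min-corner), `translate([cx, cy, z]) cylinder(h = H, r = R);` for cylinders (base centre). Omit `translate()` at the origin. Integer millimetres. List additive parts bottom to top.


cube([260, 190, 20]);
translate([20, 40, 20]) cube([210, 120, 120]);
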